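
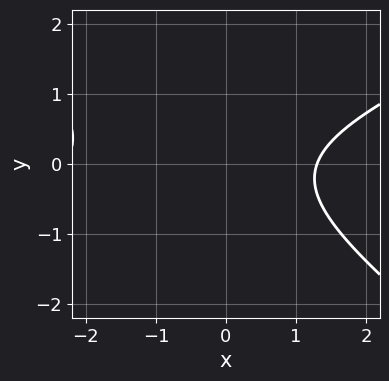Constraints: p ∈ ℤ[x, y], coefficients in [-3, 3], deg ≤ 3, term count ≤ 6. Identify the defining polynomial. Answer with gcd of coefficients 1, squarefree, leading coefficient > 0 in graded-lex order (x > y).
x^2 - x*y - 3*y^2 + x - 3

First, degree: a generic line meets the curve in up to 2 points, so deg p = 2.
Then, checking where it meets the axes: the curve avoids every integer y-axis point in the box.
Finally, together with the visible shape, these determine p as stated.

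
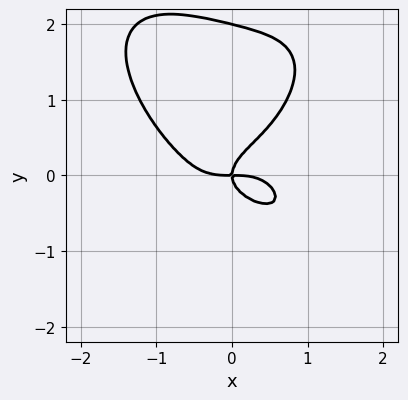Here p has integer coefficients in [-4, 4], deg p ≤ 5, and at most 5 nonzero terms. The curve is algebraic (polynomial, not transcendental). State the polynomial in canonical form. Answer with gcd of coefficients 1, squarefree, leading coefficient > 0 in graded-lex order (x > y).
x^4 + y^4 - 2*y^3 + x*y

The degree is 4 — a generic line meets the curve in up to 4 points.
Reading off the gridlines: it meets the x-axis at x = 0 (among the integer gridlines); the y-axis gridline crossings are at y ∈ {0, 2}.
Solving for integer coefficients yields p as stated.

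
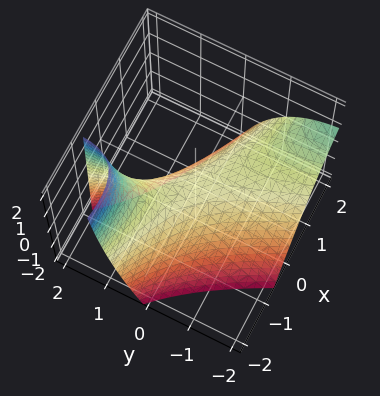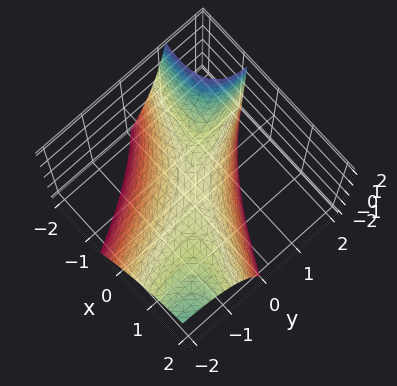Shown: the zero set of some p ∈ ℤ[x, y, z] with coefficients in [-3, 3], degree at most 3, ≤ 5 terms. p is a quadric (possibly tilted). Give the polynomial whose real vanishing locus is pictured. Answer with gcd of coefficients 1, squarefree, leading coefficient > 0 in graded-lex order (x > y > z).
(a) The degree is 2 — a generic line meets the surface in up to 2 points.
(b) Reading off the gridlines: it meets the z-axis at z = 0 (among the integer gridlines); it meets the x-axis at x = 0 (among the integer gridlines); it crosses the y-axis at the gridline y = 0.
(c) These observations pin down the coefficients.

x^2 + 3*x*y + y^2 - y*z + 2*z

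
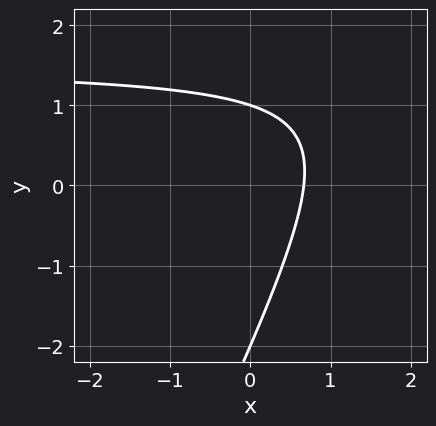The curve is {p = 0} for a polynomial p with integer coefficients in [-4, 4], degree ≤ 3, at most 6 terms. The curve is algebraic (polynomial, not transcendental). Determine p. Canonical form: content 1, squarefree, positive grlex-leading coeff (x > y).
2*x*y - y^2 - 3*x - y + 2

1. Degree: no degree-1 curve has this shape, so deg p = 2.
2. Against the integer gridlines: the y-axis gridline crossings are at y ∈ {-2, 1}.
3. Putting this together gives p.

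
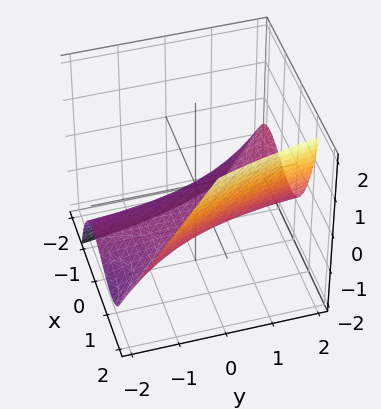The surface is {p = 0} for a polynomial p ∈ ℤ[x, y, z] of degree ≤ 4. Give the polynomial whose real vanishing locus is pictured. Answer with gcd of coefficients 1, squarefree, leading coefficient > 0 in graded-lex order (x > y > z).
First, degree: the shape is more complex than any degree-2 surface, so deg p = 3.
Next, from the visible intercepts: it misses every integer gridline on the y-axis.
Finally, putting this together gives p.

x^3 + x^2*y - 3*z - 2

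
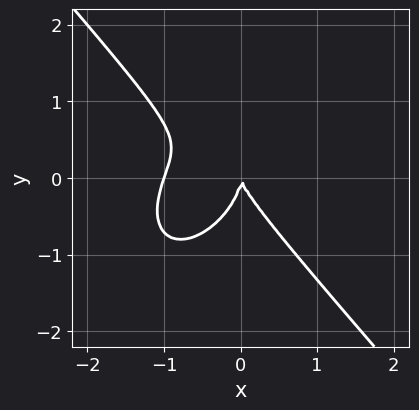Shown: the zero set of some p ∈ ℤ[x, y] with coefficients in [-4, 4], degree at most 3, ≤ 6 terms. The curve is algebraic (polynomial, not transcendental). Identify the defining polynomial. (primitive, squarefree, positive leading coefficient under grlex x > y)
3*x^3 + 2*y^3 + 3*x^2 + x*y

(a) deg p = 3.
(b) From the visible intercepts: the x-axis gridline crossings are at x ∈ {-1, 0}; it crosses the y-axis at the gridline y = 0.
(c) Matching integer coefficients to the picture gives p.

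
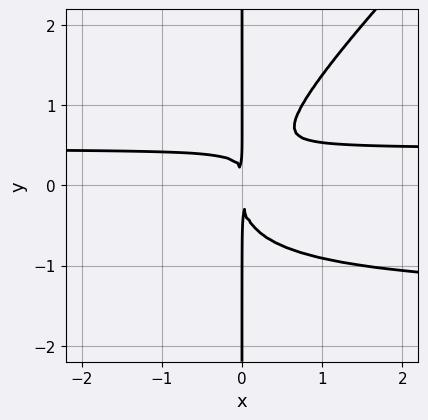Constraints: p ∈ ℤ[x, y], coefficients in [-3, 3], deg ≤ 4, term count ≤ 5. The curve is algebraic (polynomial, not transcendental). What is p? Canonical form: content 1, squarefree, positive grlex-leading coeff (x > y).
3*x^2*y^2 - 3*x*y^3 + 3*x^2*y - 2*x^2

First, deg p = 4.
Next, from the axis intercepts and sections: the visible y-axis segment lies entirely on the curve.
Finally, together with the visible shape, these determine p as stated.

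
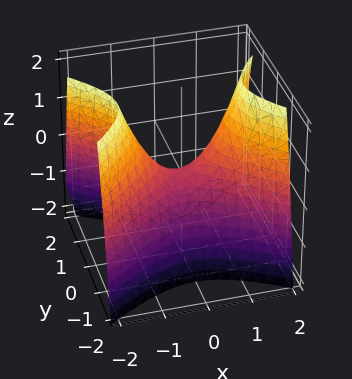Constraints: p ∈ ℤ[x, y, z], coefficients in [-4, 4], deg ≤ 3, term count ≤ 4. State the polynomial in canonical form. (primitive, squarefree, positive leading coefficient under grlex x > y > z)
2*x^2 - 3*y^2 - 2*z

First, the degree is 2 — a hyperbolic paraboloid; a quadric.
Then, symmetries: it's symmetric under y → −y, forcing even powers of y; mirror symmetry x ↦ −x ⇒ only even powers of x.
Then, against the integer gridlines: it crosses the z-axis at the gridline z = 0; it meets the y-axis at y = 0 (among the integer gridlines); it meets the x-axis at x = 0 (among the integer gridlines).
Finally, matching integer coefficients to the picture gives p.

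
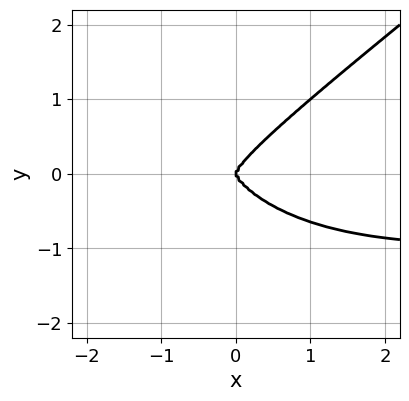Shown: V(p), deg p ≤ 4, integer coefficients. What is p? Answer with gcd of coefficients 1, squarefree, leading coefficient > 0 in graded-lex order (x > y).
x^3*y - 2*y^4 + x^3

First, degree: the shape is more complex than any degree-3 curve, so deg p = 4.
Next, reading off the gridlines: one x-axis crossing is at x = 0; one y-axis crossing is at y = 0.
Finally, fitting integer coefficients to these (and the overall shape) gives p.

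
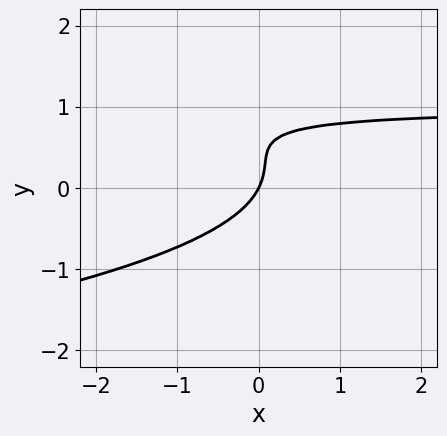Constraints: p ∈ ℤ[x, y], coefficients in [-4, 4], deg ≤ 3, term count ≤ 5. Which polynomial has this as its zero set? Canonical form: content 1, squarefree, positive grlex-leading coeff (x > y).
3*y^3 + 2*x*y - 3*y^2 - 2*x + y

First, degree: the shape is more complex than any degree-2 curve, so deg p = 3.
Then, observable constraints: one y-axis crossing is at y = 0; it crosses the x-axis at the gridline x = 0.
Finally, fitting integer coefficients to these (and the overall shape) gives p.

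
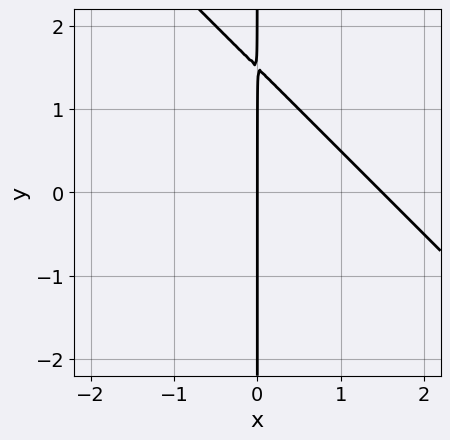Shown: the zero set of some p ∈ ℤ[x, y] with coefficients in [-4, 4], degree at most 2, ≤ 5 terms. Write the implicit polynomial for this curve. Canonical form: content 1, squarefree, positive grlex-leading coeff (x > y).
2*x^2 + 2*x*y - 3*x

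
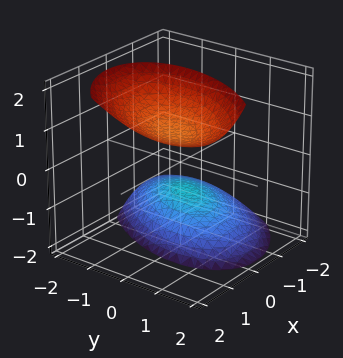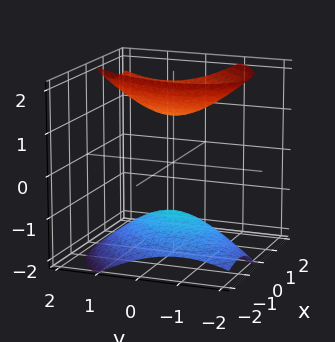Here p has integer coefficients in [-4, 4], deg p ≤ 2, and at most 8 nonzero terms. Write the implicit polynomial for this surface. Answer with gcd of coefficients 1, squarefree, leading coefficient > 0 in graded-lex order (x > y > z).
1. I count 2 distinct pieces. Treating them together as one polynomial.
2. The degree is 2 — no degree-1 surface has this shape.
3. Observable constraints: it misses every integer gridline on the y-axis; the surface avoids every integer x-axis point in the box.
4. The integer polynomial consistent with all of this is the stated p.

3*x^2 - 2*x*y - 3*x*z + 2*y^2 - 2*z^2 + 3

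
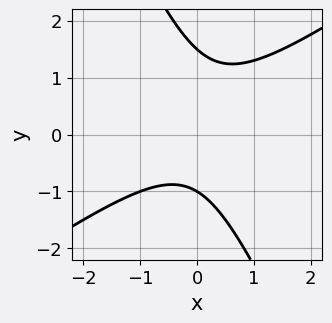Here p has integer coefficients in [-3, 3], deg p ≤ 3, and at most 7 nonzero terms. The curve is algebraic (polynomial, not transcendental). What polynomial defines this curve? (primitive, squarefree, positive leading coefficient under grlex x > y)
3*x^2 - 3*x*y - 2*y^2 + y + 3

(a) deg p = 2.
(b) Observable constraints: it meets the y-axis at y = -1 (among the integer gridlines); no x-intercept at any integer in the box.
(c) Assembling these constraints gives the stated polynomial.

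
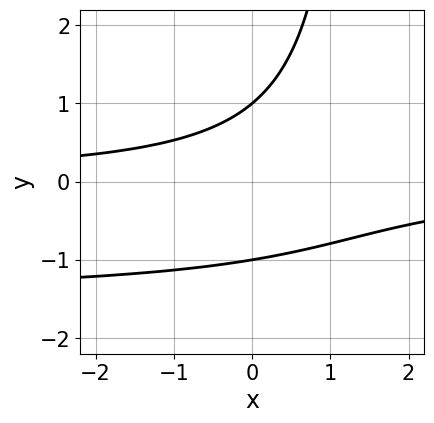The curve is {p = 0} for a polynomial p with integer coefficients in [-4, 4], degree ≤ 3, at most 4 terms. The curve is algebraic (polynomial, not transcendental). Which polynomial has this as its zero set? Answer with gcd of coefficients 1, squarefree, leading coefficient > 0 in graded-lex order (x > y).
2*x*y^2 + 3*x*y - 3*y^2 + 3

First, the degree is 3 — no degree-2 curve has this shape.
Then, checking where it meets the axes: the y-axis gridline crossings are at y ∈ {-1, 1}; no x-intercept at any integer in the box.
Finally, the integer polynomial consistent with all of this is the stated p.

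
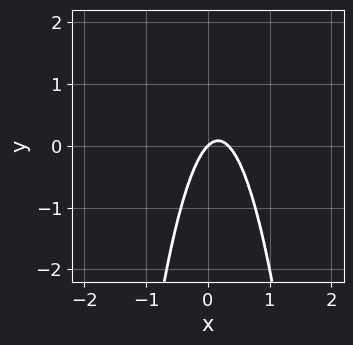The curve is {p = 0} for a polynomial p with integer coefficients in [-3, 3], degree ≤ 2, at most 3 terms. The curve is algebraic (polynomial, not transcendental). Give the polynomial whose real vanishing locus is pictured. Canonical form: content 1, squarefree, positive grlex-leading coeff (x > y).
3*x^2 - x + y

First, the degree is 2 — no degree-1 curve has this shape.
Then, reading off the gridlines: it crosses the y-axis at the gridline y = 0; it meets the x-axis at x = 0 (among the integer gridlines).
Finally, the integer polynomial consistent with all of this is the stated p.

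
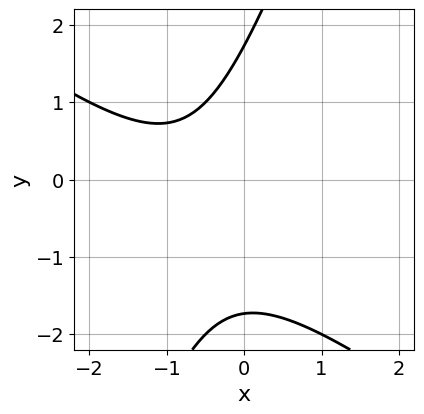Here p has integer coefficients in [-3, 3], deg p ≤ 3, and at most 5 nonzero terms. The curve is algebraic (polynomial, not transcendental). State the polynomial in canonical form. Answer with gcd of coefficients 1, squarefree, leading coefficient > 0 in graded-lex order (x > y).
2*x^2 + 2*x*y - y^2 + 3*x + 3

1. Degree: the shape is more complex than any degree-1 curve, so deg p = 2.
2. From the axis intercepts and sections: it misses every integer gridline on the x-axis.
3. Together with the visible shape, these determine p as stated.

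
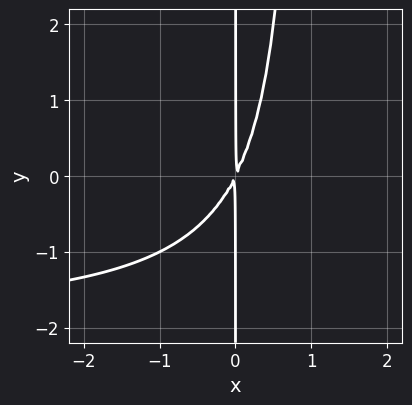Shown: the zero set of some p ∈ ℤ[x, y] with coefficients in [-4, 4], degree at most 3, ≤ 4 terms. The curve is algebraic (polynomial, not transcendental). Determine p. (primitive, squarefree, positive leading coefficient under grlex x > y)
x^2*y + 2*x^2 - x*y

First, deg p = 3. The shape is more complex than any degree-2 curve.
Next, from the visible intercepts: every point of the y-axis in the box is on the curve.
Finally, solving for integer coefficients yields p as stated.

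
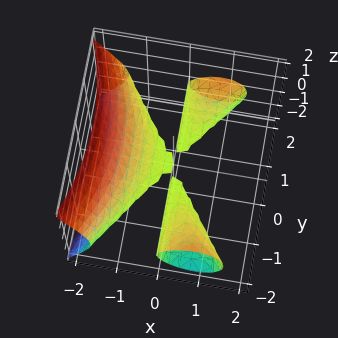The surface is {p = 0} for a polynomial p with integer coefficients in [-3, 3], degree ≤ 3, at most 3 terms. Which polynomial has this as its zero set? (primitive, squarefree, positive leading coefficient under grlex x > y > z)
2*x^3 - x*y^2 + 3*z^2

First, there are 3 components.
Then, degree: the shape is more complex than any degree-2 surface, so deg p = 3.
Then, from the visible intercepts: one z-axis crossing is at z = 0; one x-axis crossing is at x = 0; every point of the y-axis in the box is on the surface.
Finally, the integer polynomial consistent with all of this is the stated p.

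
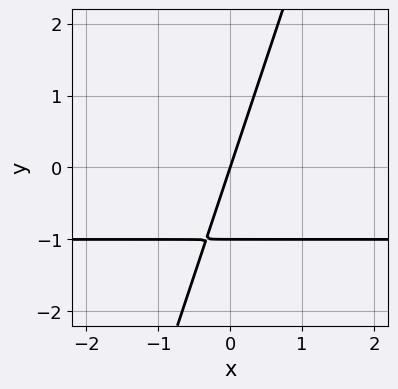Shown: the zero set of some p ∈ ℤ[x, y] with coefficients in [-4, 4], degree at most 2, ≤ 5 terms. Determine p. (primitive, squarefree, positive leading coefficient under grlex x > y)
3*x*y - y^2 + 3*x - y

Degree: the shape is more complex than any degree-1 curve, so deg p = 2.
Reading off the gridlines: it meets the x-axis at x = 0 (among the integer gridlines); among the integer gridlines, it crosses the y-axis at y ∈ {-1, 0}.
Putting this together gives p.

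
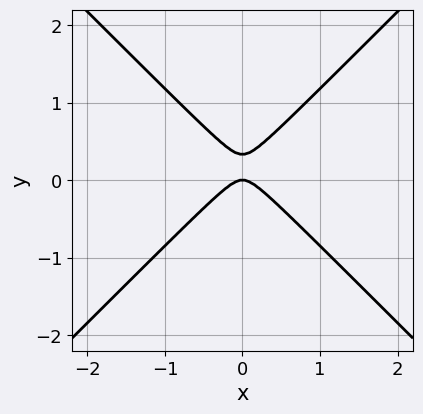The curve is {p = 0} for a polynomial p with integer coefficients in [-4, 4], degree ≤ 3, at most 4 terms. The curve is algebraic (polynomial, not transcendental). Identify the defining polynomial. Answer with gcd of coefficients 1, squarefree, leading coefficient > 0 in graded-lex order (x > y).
(a) deg p = 2.
(b) Symmetries: it's symmetric under x → −x, forcing even powers of x.
(c) Observable constraints: it meets the x-axis at x = 0 (among the integer gridlines); one y-axis crossing is at y = 0.
(d) Together with the visible shape, these determine p as stated.

3*x^2 - 3*y^2 + y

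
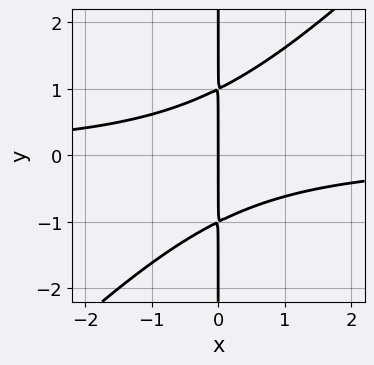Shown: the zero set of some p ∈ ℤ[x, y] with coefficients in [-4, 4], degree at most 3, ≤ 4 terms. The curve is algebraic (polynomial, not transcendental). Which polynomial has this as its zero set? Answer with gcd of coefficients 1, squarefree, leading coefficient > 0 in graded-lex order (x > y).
x^2*y - x*y^2 + x

First, the degree is 3 — no degree-2 curve has this shape.
Next, checking where it meets the axes: the visible y-axis segment lies entirely on the curve; it crosses the x-axis at the gridline x = 0.
Finally, matching integer coefficients to the picture gives p.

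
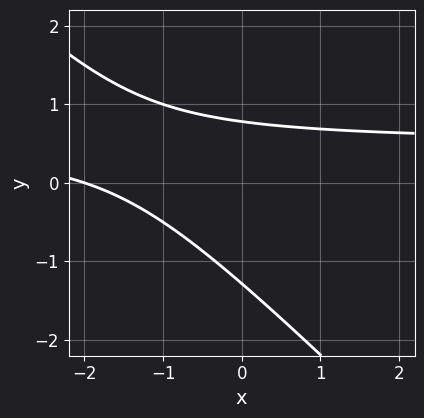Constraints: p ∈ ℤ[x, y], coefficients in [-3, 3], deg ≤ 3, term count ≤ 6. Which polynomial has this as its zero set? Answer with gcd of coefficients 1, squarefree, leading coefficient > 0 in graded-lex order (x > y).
First, the degree is 2 — the shape is more complex than any degree-1 curve.
Then, checking where it meets the axes: it meets the x-axis at x = -2 (among the integer gridlines).
Finally, solving for integer coefficients yields p as stated.

2*x*y + 2*y^2 - x + y - 2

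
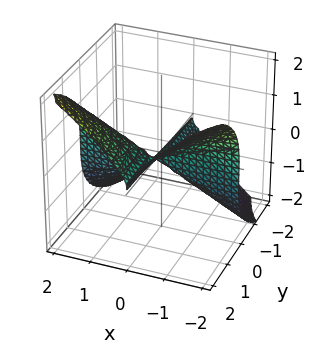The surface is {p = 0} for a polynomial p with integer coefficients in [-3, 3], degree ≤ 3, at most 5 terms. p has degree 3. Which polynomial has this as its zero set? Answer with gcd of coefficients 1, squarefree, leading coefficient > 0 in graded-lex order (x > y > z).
3*x^2*y - 2*z^3 - x^2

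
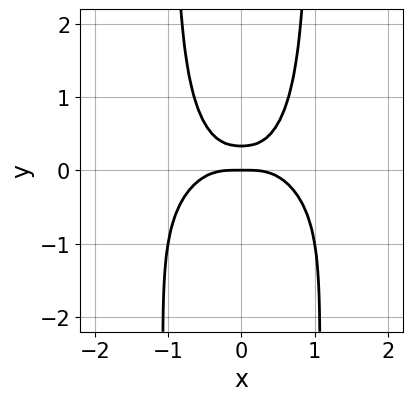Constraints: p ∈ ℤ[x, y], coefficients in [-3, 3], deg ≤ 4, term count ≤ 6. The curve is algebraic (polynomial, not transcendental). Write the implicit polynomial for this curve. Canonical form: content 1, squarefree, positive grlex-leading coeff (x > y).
1. deg p = 4. The shape is more complex than any degree-3 curve.
2. Symmetries: it's symmetric under x → −x, forcing even powers of x.
3. Reading off the gridlines: it crosses the x-axis at the gridline x = 0; it crosses the y-axis at the gridline y = 0.
4. These observations pin down the coefficients.

2*x^4 + 3*x^2*y^2 + x^2*y - 3*y^2 + y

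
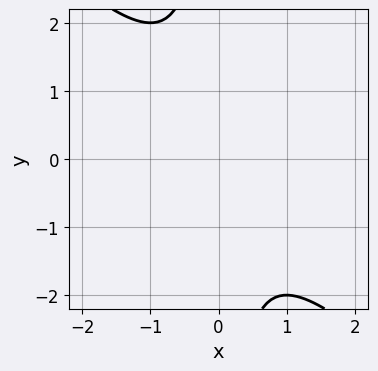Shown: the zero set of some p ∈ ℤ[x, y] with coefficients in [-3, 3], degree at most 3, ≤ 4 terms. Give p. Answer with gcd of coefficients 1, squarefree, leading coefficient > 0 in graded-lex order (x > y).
The degree is 2 — the shape is more complex than any degree-1 curve.
Reading off the gridlines: the curve avoids every integer y-axis point in the box; the curve avoids every integer x-axis point in the box.
Matching integer coefficients to the picture gives p.

x^2 + x*y + 1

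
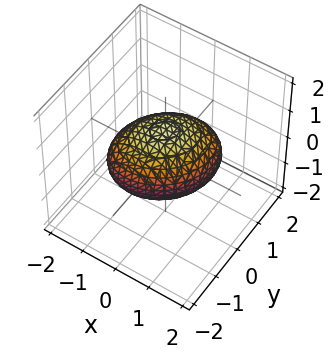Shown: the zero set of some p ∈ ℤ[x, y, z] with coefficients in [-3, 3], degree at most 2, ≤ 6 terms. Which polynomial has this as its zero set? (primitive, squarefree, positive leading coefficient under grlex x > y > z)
2*x^2 - x*y + 2*y^2 + 3*z^2 - 3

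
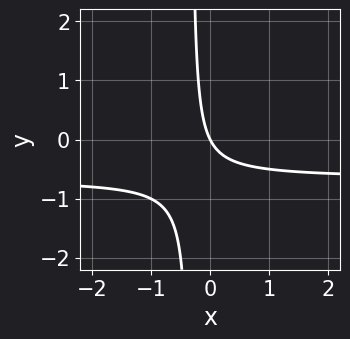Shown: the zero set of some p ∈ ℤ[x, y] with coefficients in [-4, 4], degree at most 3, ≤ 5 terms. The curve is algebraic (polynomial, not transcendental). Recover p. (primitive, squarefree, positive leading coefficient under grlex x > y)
Degree: the shape is more complex than any degree-1 curve, so deg p = 2.
Reading off the gridlines: one x-axis crossing is at x = 0; one y-axis crossing is at y = 0.
Putting this together gives p.

3*x*y + 2*x + y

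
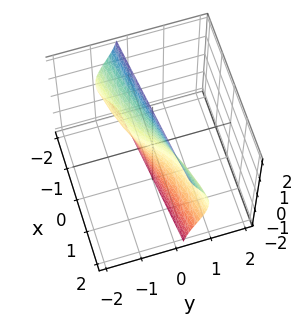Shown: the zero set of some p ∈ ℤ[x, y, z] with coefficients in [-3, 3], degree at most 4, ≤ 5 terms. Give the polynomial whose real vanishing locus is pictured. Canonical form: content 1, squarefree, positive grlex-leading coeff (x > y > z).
First, deg p = 3. A generic line meets the surface in up to 3 points.
Next, from the axis intercepts and sections: one x-axis crossing is at x = 0; the visible z-axis segment lies entirely on the surface; it meets the y-axis at y = 0 (among the integer gridlines).
Finally, matching integer coefficients to the picture gives p.

3*y^3 + 3*y*z^2 - 2*x + 2*y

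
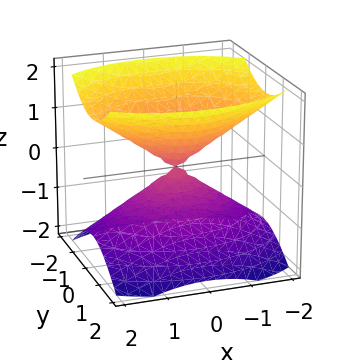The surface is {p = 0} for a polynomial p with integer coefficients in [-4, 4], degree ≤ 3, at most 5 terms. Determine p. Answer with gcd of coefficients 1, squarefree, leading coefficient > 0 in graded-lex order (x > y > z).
x^2 + 2*y^2 - 2*z^2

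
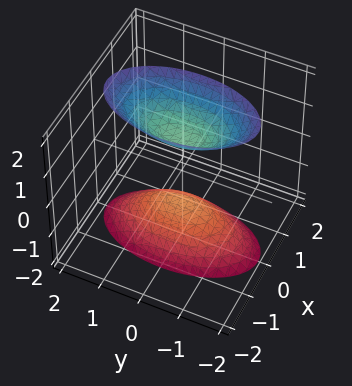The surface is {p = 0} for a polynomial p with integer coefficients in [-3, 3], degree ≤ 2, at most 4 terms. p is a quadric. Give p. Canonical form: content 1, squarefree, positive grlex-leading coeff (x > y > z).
3*x^2 + y^2 - z^2 + 1

1. The picture has 2 separate pieces.
2. The degree is 2 — two sheets facing apart; a quadric.
3. Symmetries: the x ↦ −x reflection is a symmetry, so x appears only in even powers; it's symmetric under y → −y, forcing even powers of y; it's symmetric under z → −z, forcing even powers of z.
4. Reading off the gridlines: no y-intercept at any integer in the box; it misses every integer gridline on the x-axis.
5. Solving for integer coefficients yields p as stated.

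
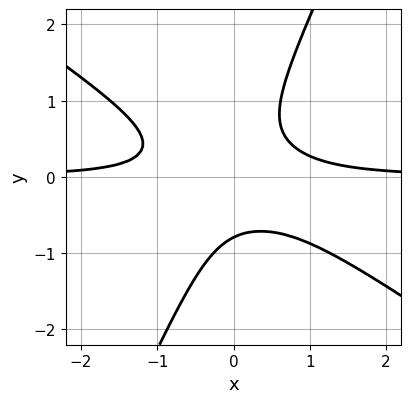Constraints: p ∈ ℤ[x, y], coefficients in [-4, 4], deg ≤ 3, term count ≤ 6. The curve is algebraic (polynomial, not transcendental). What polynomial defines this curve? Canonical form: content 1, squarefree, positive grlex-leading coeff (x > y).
3*x^2*y + 3*x*y^2 - 2*y^3 - 1

deg p = 3.
Reading off the gridlines: it misses every integer gridline on the x-axis.
Fitting integer coefficients to these (and the overall shape) gives p.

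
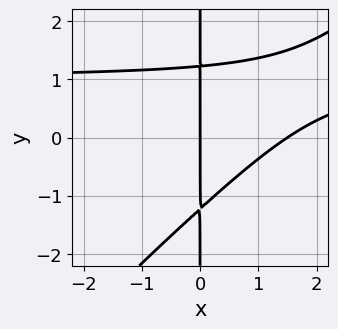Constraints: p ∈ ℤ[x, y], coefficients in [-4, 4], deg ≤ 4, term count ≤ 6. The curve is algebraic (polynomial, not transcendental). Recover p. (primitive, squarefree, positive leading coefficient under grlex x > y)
2*x^2*y - 2*x*y^2 - 2*x^2 + 3*x

Degree: no degree-2 curve has this shape, so deg p = 3.
Reading off the gridlines: it meets the x-axis at x = 0 (among the integer gridlines); the visible y-axis segment lies entirely on the curve.
Putting this together gives p.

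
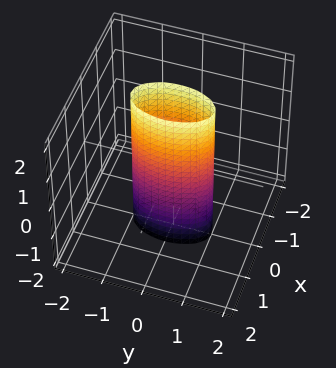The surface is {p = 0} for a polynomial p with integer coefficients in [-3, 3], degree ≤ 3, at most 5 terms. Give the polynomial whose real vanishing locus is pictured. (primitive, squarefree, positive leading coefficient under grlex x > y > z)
3*x^2 + y^2 - 1

First, deg p = 2. Constant cross-section along one axis; a quadric.
Next, symmetries: the y ↦ −y reflection is a symmetry, so y appears only in even powers; the x ↦ −x reflection is a symmetry, so x appears only in even powers; it's symmetric under z → −z, forcing even powers of z.
Next, from the visible intercepts: the surface avoids every integer z-axis point in the box; among the integer gridlines, it crosses the y-axis at y ∈ {-1, 1}.
Finally, the integer polynomial consistent with all of this is the stated p.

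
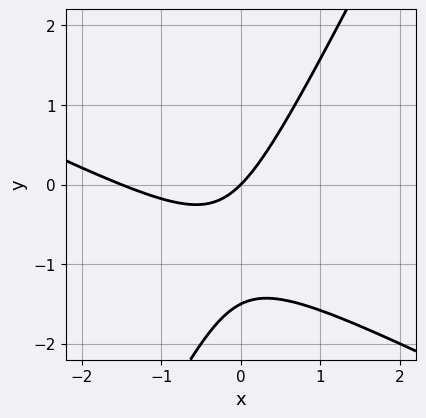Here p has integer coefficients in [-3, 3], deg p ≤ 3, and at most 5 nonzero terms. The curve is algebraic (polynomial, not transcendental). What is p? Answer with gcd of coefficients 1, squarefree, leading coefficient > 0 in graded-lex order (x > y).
1. Degree: a generic line meets the curve in up to 2 points, so deg p = 2.
2. Reading off the gridlines: one y-axis crossing is at y = 0; it crosses the x-axis at the gridline x = 0.
3. Matching integer coefficients to the picture gives p.

2*x^2 + 3*x*y - 2*y^2 + 3*x - 3*y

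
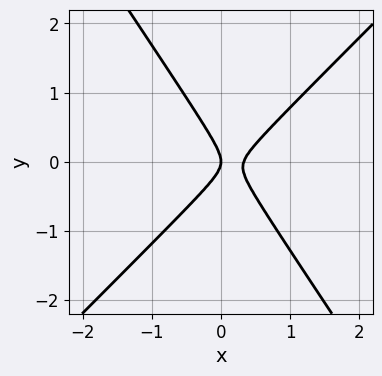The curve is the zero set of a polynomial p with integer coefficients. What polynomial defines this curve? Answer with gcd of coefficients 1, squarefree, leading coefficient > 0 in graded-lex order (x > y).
3*x^2 - x*y - 2*y^2 - x

Degree: the shape is more complex than any degree-1 curve, so deg p = 2.
Reading off the gridlines: it crosses the y-axis at the gridline y = 0; it crosses the x-axis at the gridline x = 0.
Together with the visible shape, these determine p as stated.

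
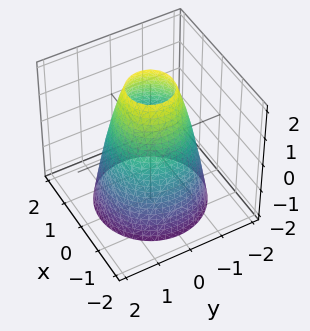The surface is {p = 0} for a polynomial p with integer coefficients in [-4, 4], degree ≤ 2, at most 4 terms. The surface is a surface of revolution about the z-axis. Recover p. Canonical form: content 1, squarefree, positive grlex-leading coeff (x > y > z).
(a) The degree is 2 — the shape is more complex than any degree-1 surface.
(b) Symmetries: rotational symmetry about the z-axis ⇒ p depends on x, y only through x² + y².
(c) Against the integer gridlines: a circular section at z = 1 has radius exactly 1; the surface avoids every integer z-axis point in the box.
(d) Assembling these constraints gives the stated polynomial.

2*x^2 + 2*y^2 + z - 3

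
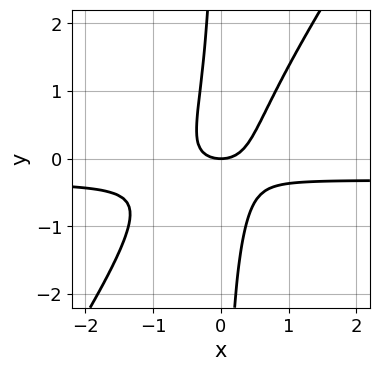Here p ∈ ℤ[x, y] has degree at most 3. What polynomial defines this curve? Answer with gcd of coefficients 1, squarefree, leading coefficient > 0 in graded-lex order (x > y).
1. deg p = 3. A generic line meets the curve in up to 3 points.
2. From the axis intercepts and sections: one y-axis crossing is at y = 0; one x-axis crossing is at x = 0.
3. The integer polynomial consistent with all of this is the stated p.

3*x^2*y - 2*x*y^2 + x^2 - y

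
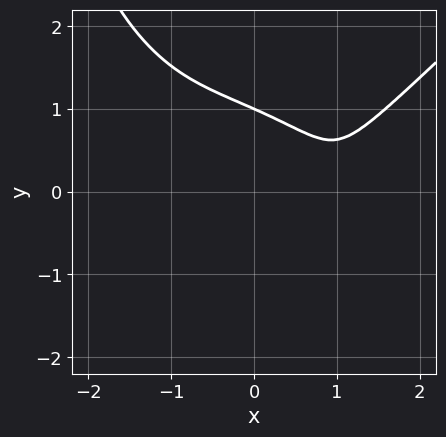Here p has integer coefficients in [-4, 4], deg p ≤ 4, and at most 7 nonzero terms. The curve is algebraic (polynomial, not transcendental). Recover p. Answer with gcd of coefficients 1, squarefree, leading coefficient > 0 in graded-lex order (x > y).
x^4 - x*y^3 - 3*y^3 - 3*x + 3

deg p = 4. No degree-3 curve has this shape.
From the axis intercepts and sections: no x-intercept at any integer in the box; one y-axis crossing is at y = 1.
Matching integer coefficients to the picture gives p.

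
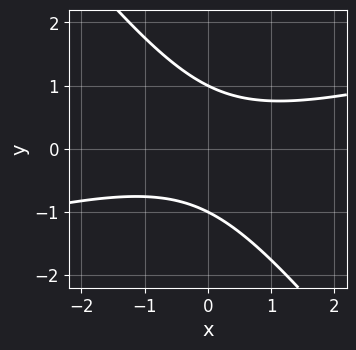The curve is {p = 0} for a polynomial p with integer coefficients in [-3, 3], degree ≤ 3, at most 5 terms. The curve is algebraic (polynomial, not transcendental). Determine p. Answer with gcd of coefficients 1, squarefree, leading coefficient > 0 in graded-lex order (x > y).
(a) The degree is 2 — no degree-1 curve has this shape.
(b) Observable constraints: the curve avoids every integer x-axis point in the box; the y-axis gridline crossings are at y ∈ {-1, 1}.
(c) Assembling these constraints gives the stated polynomial.

x^2 - 3*x*y - 3*y^2 + 3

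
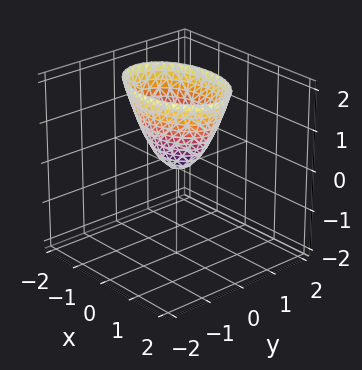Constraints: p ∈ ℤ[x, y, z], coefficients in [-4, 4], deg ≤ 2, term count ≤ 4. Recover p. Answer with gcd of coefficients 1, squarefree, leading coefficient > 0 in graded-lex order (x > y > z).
(a) Degree: a single bowl opening along one axis; a quadric, so deg p = 2.
(b) Symmetries: the y ↦ −y reflection is a symmetry, so y appears only in even powers; it's symmetric under x → −x, forcing even powers of x.
(c) Against the integer gridlines: it crosses the z-axis at the gridline z = 0; it meets the y-axis at y = 0 (among the integer gridlines); one x-axis crossing is at x = 0.
(d) Fitting integer coefficients to these (and the overall shape) gives p.

x^2 + 2*y^2 - z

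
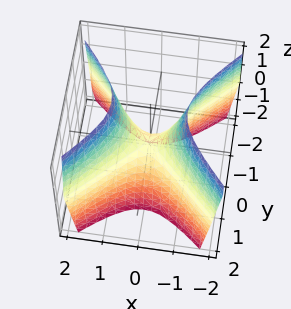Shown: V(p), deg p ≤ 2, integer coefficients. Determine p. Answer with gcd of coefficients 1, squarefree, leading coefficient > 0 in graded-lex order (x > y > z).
First, deg p = 2. A hyperbolic paraboloid; a quadric.
Next, symmetries: mirror symmetry y ↦ −y ⇒ only even powers of y; the x ↦ −x reflection is a symmetry, so x appears only in even powers.
Next, from the axis intercepts and sections: it crosses the x-axis at the gridline x = 0; one z-axis crossing is at z = 0; one y-axis crossing is at y = 0.
Finally, putting this together gives p.

2*x^2 - 2*y^2 - z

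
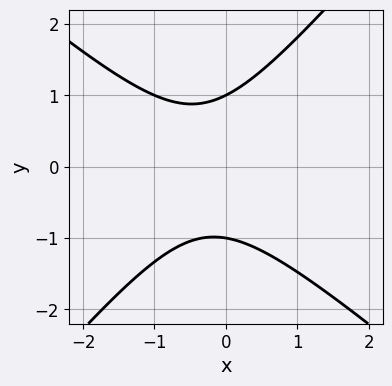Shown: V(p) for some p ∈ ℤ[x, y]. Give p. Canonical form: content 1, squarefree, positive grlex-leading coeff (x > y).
3*x^2 + x*y - 3*y^2 + 2*x + 3

(a) deg p = 2.
(b) Checking where it meets the axes: the y-axis gridline crossings are at y ∈ {-1, 1}; the curve avoids every integer x-axis point in the box.
(c) Together with the visible shape, these determine p as stated.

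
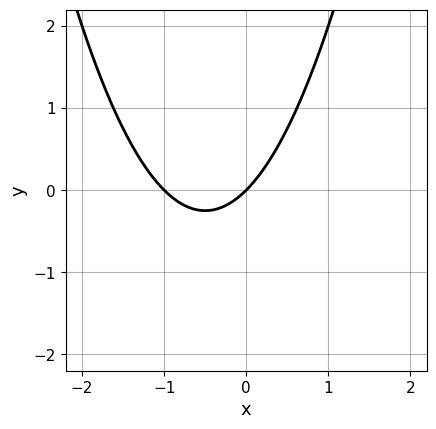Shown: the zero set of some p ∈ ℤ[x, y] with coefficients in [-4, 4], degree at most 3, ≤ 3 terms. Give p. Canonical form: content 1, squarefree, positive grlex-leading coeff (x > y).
First, the degree is 2 — the shape is more complex than any degree-1 curve.
Next, observable constraints: one y-axis crossing is at y = 0; the x-axis gridline crossings are at x ∈ {-1, 0}.
Finally, solving for integer coefficients yields p as stated.

x^2 + x - y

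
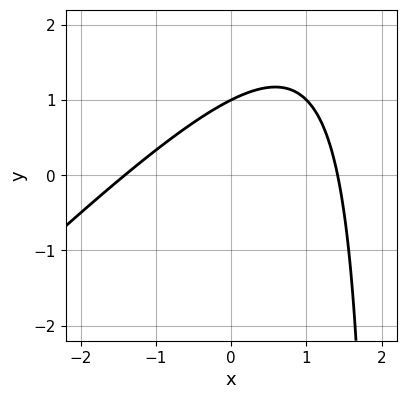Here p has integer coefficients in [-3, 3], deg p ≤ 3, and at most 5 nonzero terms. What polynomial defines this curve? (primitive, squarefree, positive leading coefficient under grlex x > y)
x^2 - x*y + 2*y - 2

First, the degree is 2 — the shape is more complex than any degree-1 curve.
Next, from the axis intercepts and sections: it meets the y-axis at y = 1 (among the integer gridlines).
Finally, together with the visible shape, these determine p as stated.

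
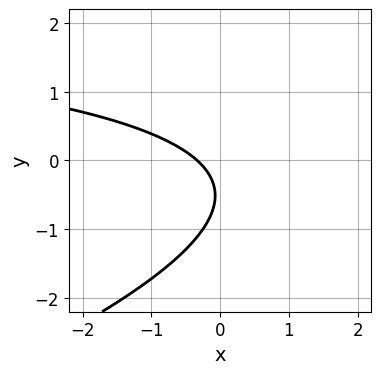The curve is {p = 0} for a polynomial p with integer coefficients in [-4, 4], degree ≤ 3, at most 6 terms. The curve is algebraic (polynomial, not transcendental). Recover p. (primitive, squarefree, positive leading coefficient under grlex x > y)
First, deg p = 2. A generic line meets the curve in up to 2 points.
Next, from the axis intercepts and sections: it misses every integer gridline on the y-axis.
Finally, assembling these constraints gives the stated polynomial.

x*y - 3*y^2 - 3*x - 3*y - 1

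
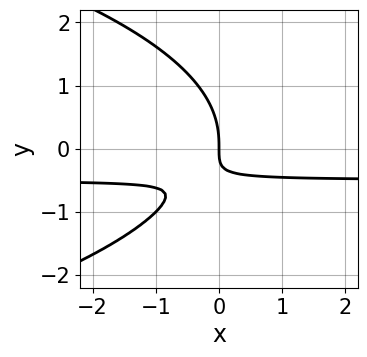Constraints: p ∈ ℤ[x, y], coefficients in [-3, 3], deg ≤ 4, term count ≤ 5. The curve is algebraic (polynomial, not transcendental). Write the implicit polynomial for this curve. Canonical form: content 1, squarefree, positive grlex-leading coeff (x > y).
Degree: a generic line meets the curve in up to 3 points, so deg p = 3.
Checking where it meets the axes: one y-axis crossing is at y = 0; it crosses the x-axis at the gridline x = 0.
Assembling these constraints gives the stated polynomial.

y^3 + 2*x*y + x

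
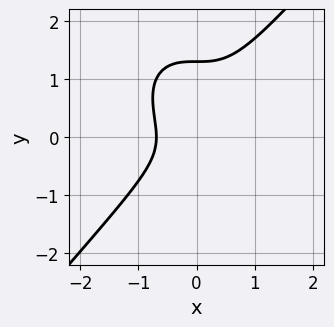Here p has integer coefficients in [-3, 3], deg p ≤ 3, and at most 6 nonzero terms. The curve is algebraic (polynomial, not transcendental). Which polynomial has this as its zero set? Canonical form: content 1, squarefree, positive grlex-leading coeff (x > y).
(a) The degree is 3 — no degree-2 curve has this shape.
(b) The integer polynomial consistent with all of this is the stated p.

3*x^3 - 2*y^3 + 2*y^2 + 1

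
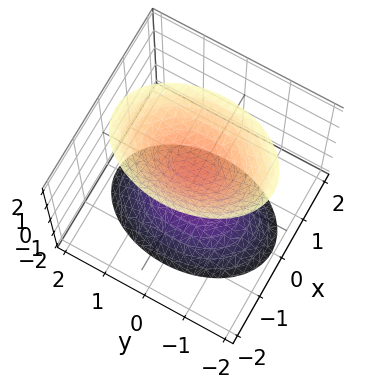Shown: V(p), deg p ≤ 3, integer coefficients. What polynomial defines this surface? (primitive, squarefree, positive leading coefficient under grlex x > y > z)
First, there are 2 components.
Next, the degree is 2 — two separate bowl-shaped sheets opening away from each other; a quadric.
Next, symmetries: mirror symmetry x ↦ −x ⇒ only even powers of x; mirror symmetry z ↦ −z ⇒ only even powers of z; it's symmetric under y → −y, forcing even powers of y.
Next, observable constraints: the surface avoids every integer y-axis point in the box; among the integer gridlines, it crosses the z-axis at z ∈ {-1, 1}.
Finally, putting this together gives p.

2*x^2 + y^2 - z^2 + 1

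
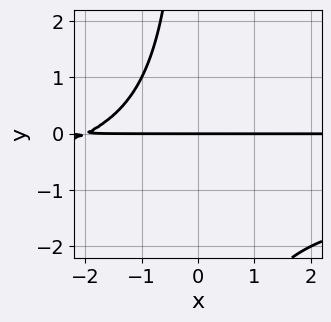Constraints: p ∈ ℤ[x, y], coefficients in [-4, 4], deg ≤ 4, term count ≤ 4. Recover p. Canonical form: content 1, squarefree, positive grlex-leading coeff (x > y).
1. deg p = 3. The shape is more complex than any degree-2 curve.
2. From the visible intercepts: every point of the x-axis in the box is on the curve; it crosses the y-axis at the gridline y = 0.
3. These observations pin down the coefficients.

x*y^2 + x*y + 2*y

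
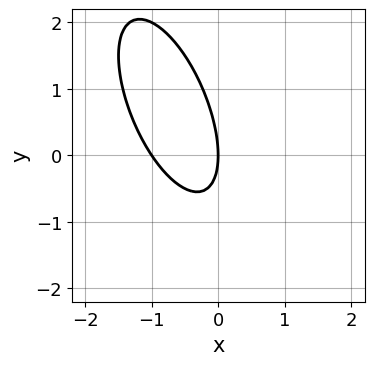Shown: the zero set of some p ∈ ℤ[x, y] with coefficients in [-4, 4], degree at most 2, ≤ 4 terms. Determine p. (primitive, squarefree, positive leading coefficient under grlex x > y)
3*x^2 + 2*x*y + y^2 + 3*x

1. deg p = 2.
2. Observable constraints: it meets the y-axis at y = 0 (among the integer gridlines); among the integer gridlines, it crosses the x-axis at x ∈ {-1, 0}.
3. Assembling these constraints gives the stated polynomial.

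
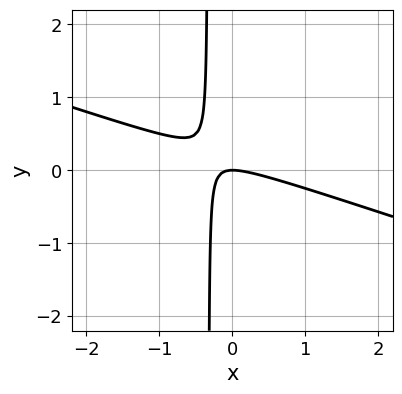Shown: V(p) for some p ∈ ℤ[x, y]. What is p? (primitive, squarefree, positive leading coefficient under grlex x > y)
x^2 + 3*x*y + y

The degree is 2 — no degree-1 curve has this shape.
Observable constraints: it crosses the y-axis at the gridline y = 0; it meets the x-axis at x = 0 (among the integer gridlines).
These observations pin down the coefficients.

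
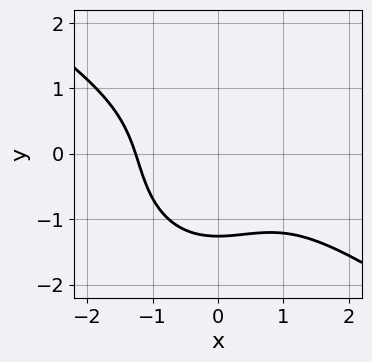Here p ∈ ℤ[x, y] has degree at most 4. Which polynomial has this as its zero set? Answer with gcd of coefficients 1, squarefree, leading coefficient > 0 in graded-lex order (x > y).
(a) Degree: no degree-2 curve has this shape, so deg p = 3.
(b) Matching integer coefficients to the picture gives p.

x^3 + x^2*y + y^3 + 2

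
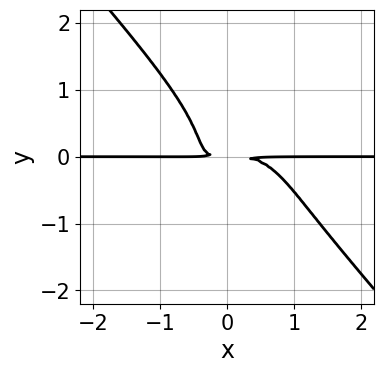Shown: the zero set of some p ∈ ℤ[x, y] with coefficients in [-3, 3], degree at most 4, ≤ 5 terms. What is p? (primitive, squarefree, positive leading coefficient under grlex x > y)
1. The degree is 4 — a generic line meets the curve in up to 4 points.
2. Reading off the gridlines: every point of the x-axis in the box is on the curve.
3. These observations pin down the coefficients.

2*x^3*y - 2*x^2*y^2 + 3*y^4 + 3*x*y^2 + 2*y^2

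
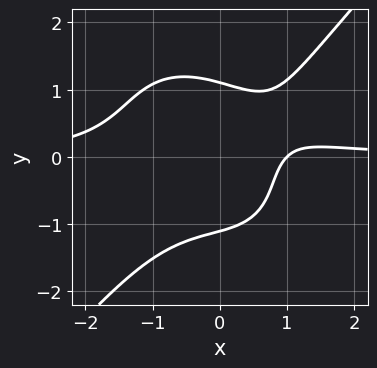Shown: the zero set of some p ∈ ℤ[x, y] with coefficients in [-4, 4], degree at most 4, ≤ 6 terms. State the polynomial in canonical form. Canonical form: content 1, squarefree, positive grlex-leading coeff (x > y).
(a) The degree is 4 — no degree-3 curve has this shape.
(b) From the visible intercepts: it meets the x-axis at x = 1 (among the integer gridlines).
(c) These observations pin down the coefficients.

3*x^3*y - 2*y^4 - 3*x + 3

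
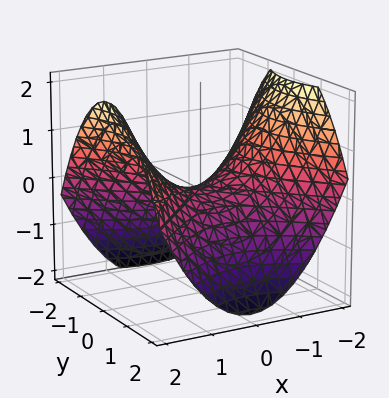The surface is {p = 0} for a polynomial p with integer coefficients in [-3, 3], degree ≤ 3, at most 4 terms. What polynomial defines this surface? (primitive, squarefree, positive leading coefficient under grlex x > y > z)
x^2 - y^2 - 2*z

1. Degree: a hyperbolic paraboloid; a quadric, so deg p = 2.
2. Symmetries: mirror symmetry x ↦ −x ⇒ only even powers of x; it's symmetric under y → −y, forcing even powers of y.
3. Checking where it meets the axes: one y-axis crossing is at y = 0; it meets the x-axis at x = 0 (among the integer gridlines).
4. Putting this together gives p.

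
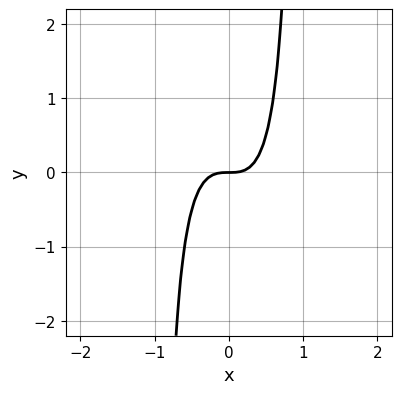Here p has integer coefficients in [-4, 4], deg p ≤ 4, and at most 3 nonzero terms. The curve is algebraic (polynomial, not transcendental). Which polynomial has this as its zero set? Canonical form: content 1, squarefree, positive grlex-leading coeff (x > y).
3*x^3 + x^2*y - y

deg p = 3. The shape is more complex than any degree-2 curve.
Checking where it meets the axes: it crosses the x-axis at the gridline x = 0; it meets the y-axis at y = 0 (among the integer gridlines).
These observations pin down the coefficients.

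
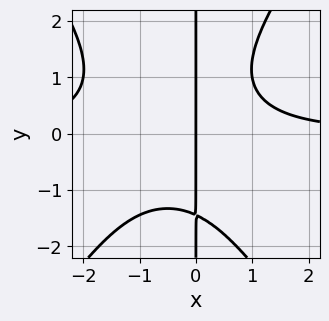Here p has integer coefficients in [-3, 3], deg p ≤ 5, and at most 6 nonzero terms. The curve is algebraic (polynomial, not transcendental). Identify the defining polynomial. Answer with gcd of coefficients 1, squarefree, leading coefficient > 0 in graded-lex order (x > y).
First, deg p = 4.
Then, observable constraints: it crosses the x-axis at the gridline x = 0; every point of the y-axis in the box is on the curve.
Finally, putting this together gives p.

2*x^3*y - x*y^3 + 2*x^2*y - 3*x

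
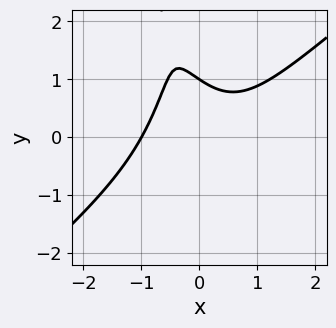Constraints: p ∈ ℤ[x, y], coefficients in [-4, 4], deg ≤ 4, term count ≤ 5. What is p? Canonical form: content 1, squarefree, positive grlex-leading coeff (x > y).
1. The degree is 3 — the shape is more complex than any degree-2 curve.
2. Observable constraints: it crosses the x-axis at the gridline x = -1; it meets the y-axis at y = 1 (among the integer gridlines).
3. Solving for integer coefficients yields p as stated.

3*x^3 - 2*x^2*y - 2*x*y^2 - 3*y + 3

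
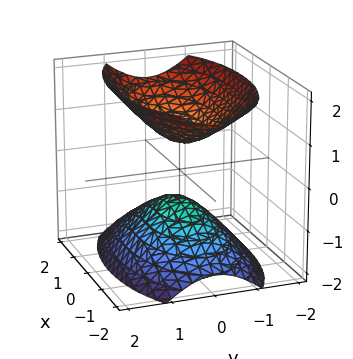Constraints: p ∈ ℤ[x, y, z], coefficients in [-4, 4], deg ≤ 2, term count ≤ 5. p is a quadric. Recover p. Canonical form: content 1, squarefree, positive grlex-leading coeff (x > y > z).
x^2 + 3*y^2 - 2*z^2 + 1

(a) There are 2 components.
(b) deg p = 2.
(c) Symmetries: it's symmetric under z → −z, forcing even powers of z; it's symmetric under y → −y, forcing even powers of y; the x ↦ −x reflection is a symmetry, so x appears only in even powers.
(d) Checking where it meets the axes: the surface avoids every integer y-axis point in the box; it misses every integer gridline on the x-axis.
(e) The integer polynomial consistent with all of this is the stated p.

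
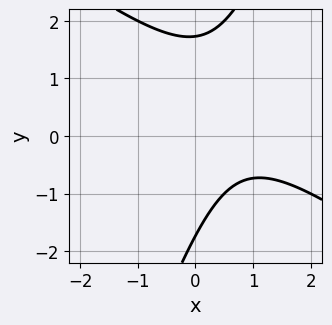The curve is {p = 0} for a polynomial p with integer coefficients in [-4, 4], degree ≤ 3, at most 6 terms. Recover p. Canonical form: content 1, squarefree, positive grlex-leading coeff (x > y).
1. The degree is 2 — no degree-1 curve has this shape.
2. From the visible intercepts: the curve avoids every integer x-axis point in the box.
3. These observations pin down the coefficients.

2*x^2 + 2*x*y - y^2 - 3*x + 3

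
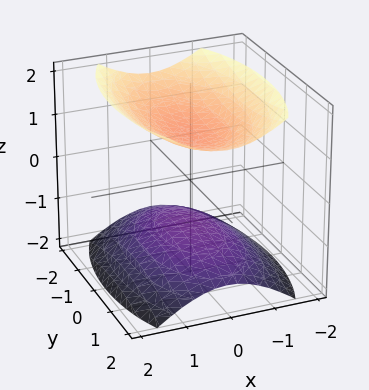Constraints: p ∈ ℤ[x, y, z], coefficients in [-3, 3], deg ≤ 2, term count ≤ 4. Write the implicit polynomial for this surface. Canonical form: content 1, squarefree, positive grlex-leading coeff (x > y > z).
3*x^2 + y^2 - 3*z^2 + 3

There are 2 components. They look like related sheets of one shape, so recover p as a whole.
The degree is 2 — two sheets facing apart; a quadric.
Symmetries: the x ↦ −x reflection is a symmetry, so x appears only in even powers; it's symmetric under y → −y, forcing even powers of y; the z ↦ −z reflection is a symmetry, so z appears only in even powers.
Observable constraints: the z-axis gridline crossings are at z ∈ {-1, 1}; no y-intercept at any integer in the box; it misses every integer gridline on the x-axis.
Putting this together gives p.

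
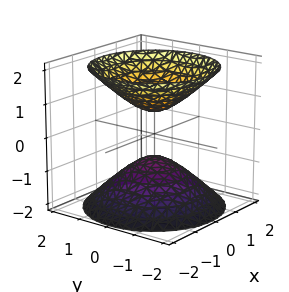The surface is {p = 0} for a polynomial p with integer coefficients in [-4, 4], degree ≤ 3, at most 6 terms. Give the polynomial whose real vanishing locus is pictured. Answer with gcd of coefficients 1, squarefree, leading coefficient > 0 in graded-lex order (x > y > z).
First, the picture has 2 separate pieces.
Next, deg p = 2.
Next, symmetries: the z ↦ −z reflection is a symmetry, so z appears only in even powers; rotational symmetry about the z-axis ⇒ p depends on x, y only through x² + y².
Then, against the integer gridlines: the surface avoids every integer x-axis point in the box; a circular section at z = -1 has radius between 0 and 1.
Finally, matching integer coefficients to the picture gives p.

2*x^2 + 2*y^2 - 2*z^2 + 1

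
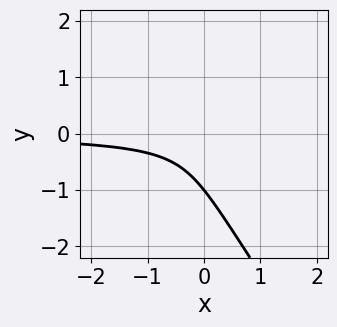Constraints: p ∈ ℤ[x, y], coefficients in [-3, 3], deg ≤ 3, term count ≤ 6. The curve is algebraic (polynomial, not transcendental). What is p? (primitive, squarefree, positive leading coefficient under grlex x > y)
(a) The degree is 3 — no degree-2 curve has this shape.
(b) From the axis intercepts and sections: the curve avoids every integer x-axis point in the box; it meets the y-axis at y = -1 (among the integer gridlines).
(c) Matching integer coefficients to the picture gives p.

3*x*y^2 + 2*y^3 - 2*x*y + y^2 + 1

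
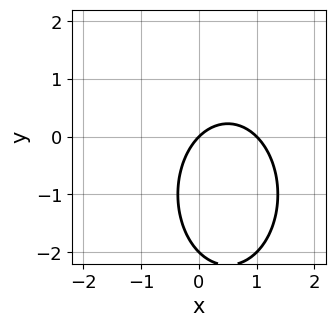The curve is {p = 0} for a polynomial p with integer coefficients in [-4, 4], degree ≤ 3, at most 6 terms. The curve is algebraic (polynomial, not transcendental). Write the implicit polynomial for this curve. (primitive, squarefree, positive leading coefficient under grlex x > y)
First, degree: no degree-1 curve has this shape, so deg p = 2.
Then, from the visible intercepts: among the integer gridlines, it crosses the y-axis at y ∈ {-2, 0}; the x-axis gridline crossings are at x ∈ {0, 1}.
Finally, solving for integer coefficients yields p as stated.

2*x^2 + y^2 - 2*x + 2*y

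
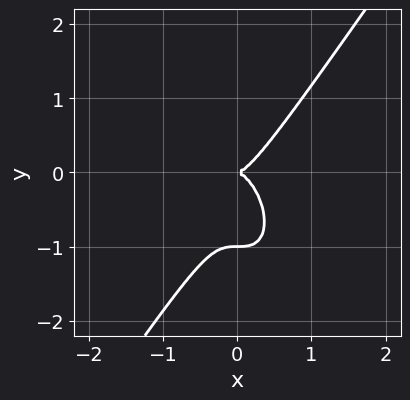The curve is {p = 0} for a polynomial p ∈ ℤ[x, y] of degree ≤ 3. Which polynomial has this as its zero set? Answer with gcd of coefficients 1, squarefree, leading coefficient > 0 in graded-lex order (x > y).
1. Degree: a generic line meets the curve in up to 3 points, so deg p = 3.
2. Reading off the gridlines: the y-axis gridline crossings are at y ∈ {-1, 0}; one x-axis crossing is at x = 0.
3. Putting this together gives p.

3*x^3 - y^3 - y^2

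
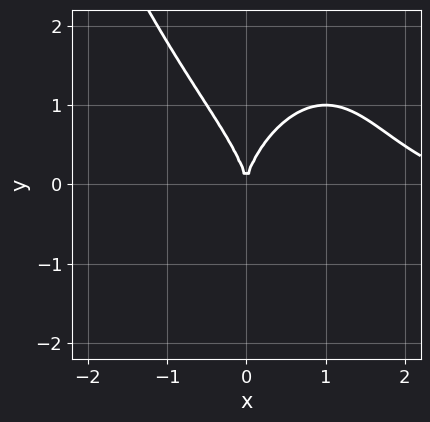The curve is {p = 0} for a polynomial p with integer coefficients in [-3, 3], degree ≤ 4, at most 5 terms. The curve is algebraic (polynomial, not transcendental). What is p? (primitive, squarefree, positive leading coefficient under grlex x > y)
x^3*y + x^3 + y^3 - 3*x^2

1. deg p = 4. A generic line meets the curve in up to 4 points.
2. From the axis intercepts and sections: it crosses the x-axis at the gridline x = 0; it crosses the y-axis at the gridline y = 0.
3. Fitting integer coefficients to these (and the overall shape) gives p.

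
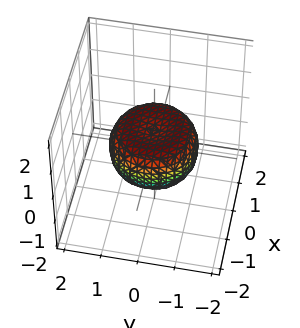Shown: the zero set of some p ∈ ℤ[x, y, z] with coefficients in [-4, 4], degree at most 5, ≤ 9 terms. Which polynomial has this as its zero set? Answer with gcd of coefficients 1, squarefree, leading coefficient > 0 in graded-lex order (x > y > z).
2*x^4 + 4*x^2*y^2 + 2*y^4 - 2*x^2 - 2*y^2 + 3*z^2 - 1

1. Degree: the shape is more complex than any degree-3 surface, so deg p = 4.
2. Symmetries: rotational symmetry about the z-axis ⇒ p depends on x, y only through x² + y².
3. Checking where it meets the axes: a circular section at z = 0 has radius between 1 and 2.
4. The integer polynomial consistent with all of this is the stated p.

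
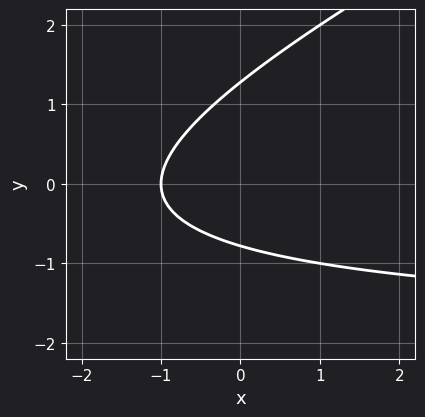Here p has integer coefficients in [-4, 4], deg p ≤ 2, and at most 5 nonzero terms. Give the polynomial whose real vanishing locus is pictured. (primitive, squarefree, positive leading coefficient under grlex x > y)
x*y - 2*y^2 + 2*x + y + 2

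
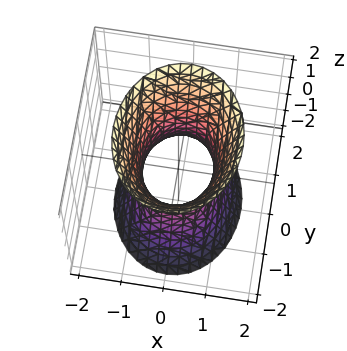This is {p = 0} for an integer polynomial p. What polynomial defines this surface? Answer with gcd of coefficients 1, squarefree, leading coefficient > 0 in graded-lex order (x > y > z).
3*x^2 + 2*y^2 - z^2 - 2

First, deg p = 2.
Next, symmetries: the y ↦ −y reflection is a symmetry, so y appears only in even powers; the z ↦ −z reflection is a symmetry, so z appears only in even powers; mirror symmetry x ↦ −x ⇒ only even powers of x.
Then, reading off the gridlines: among the integer gridlines, it crosses the y-axis at y ∈ {-1, 1}; the surface avoids every integer z-axis point in the box.
Finally, these observations pin down the coefficients.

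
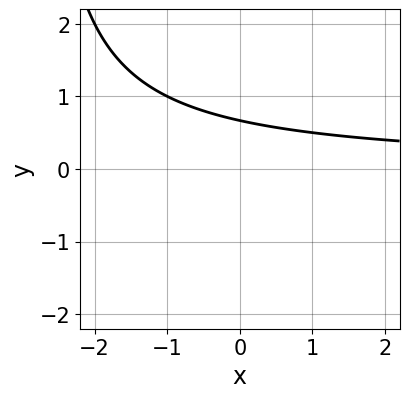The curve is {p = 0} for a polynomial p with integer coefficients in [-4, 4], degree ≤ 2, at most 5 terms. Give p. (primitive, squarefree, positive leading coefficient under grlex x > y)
x*y + 3*y - 2

(a) The degree is 2 — the shape is more complex than any degree-1 curve.
(b) From the visible intercepts: it misses every integer gridline on the x-axis.
(c) Fitting integer coefficients to these (and the overall shape) gives p.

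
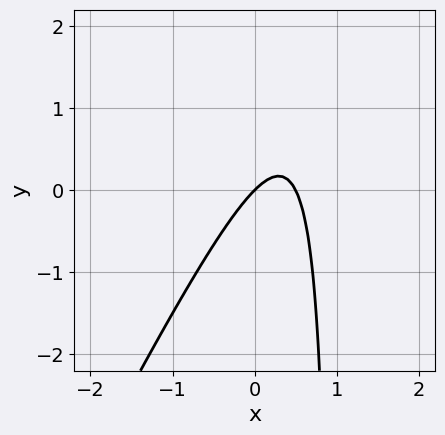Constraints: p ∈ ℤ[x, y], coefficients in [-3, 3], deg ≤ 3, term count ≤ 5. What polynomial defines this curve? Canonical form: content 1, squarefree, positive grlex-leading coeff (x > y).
(a) deg p = 2. The shape is more complex than any degree-1 curve.
(b) Checking where it meets the axes: it crosses the y-axis at the gridline y = 0; it meets the x-axis at x = 0 (among the integer gridlines).
(c) These observations pin down the coefficients.

2*x^2 - x*y - x + y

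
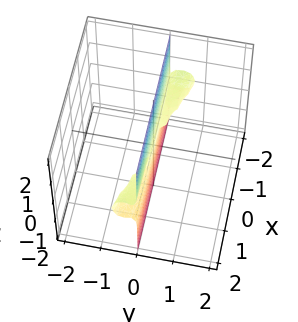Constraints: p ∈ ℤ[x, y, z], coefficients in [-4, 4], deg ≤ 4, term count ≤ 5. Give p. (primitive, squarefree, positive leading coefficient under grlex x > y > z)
x*y^2 + 3*y^3 + 2*y*z^2

1. The degree is 3 — no degree-2 surface has this shape.
2. Reading off the gridlines: it meets the y-axis at y = 0 (among the integer gridlines); the visible z-axis segment lies entirely on the surface; the visible x-axis segment lies entirely on the surface.
3. The integer polynomial consistent with all of this is the stated p.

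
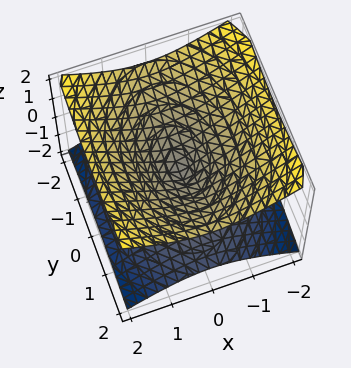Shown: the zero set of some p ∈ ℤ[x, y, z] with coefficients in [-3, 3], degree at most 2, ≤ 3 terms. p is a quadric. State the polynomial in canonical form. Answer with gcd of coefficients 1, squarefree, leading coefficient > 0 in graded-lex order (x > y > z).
2*x^2 + y^2 - 3*z^2

deg p = 2.
Symmetries: mirror symmetry x ↦ −x ⇒ only even powers of x; mirror symmetry y ↦ −y ⇒ only even powers of y; it's symmetric under z → −z, forcing even powers of z.
Checking where it meets the axes: it crosses the z-axis at the gridline z = 0; it meets the x-axis at x = 0 (among the integer gridlines); it crosses the y-axis at the gridline y = 0.
Together with the visible shape, these determine p as stated.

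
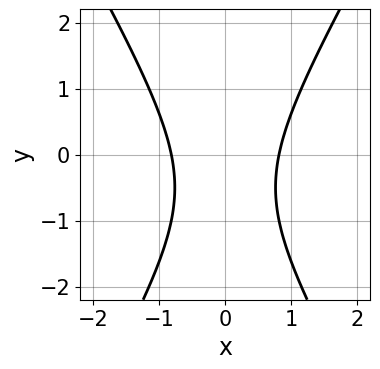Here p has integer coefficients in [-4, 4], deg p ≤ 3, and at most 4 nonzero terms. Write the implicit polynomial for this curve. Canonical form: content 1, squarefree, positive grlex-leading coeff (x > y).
3*x^2 - y^2 - y - 2

1. Degree: no degree-1 curve has this shape, so deg p = 2.
2. Symmetries: the x ↦ −x reflection is a symmetry, so x appears only in even powers.
3. From the axis intercepts and sections: no y-intercept at any integer in the box.
4. Assembling these constraints gives the stated polynomial.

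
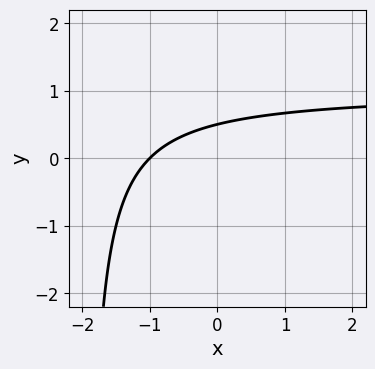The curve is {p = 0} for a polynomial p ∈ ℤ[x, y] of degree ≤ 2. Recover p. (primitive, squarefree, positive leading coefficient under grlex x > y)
x*y - x + 2*y - 1

First, degree: the shape is more complex than any degree-1 curve, so deg p = 2.
Then, against the integer gridlines: one x-axis crossing is at x = -1.
Finally, solving for integer coefficients yields p as stated.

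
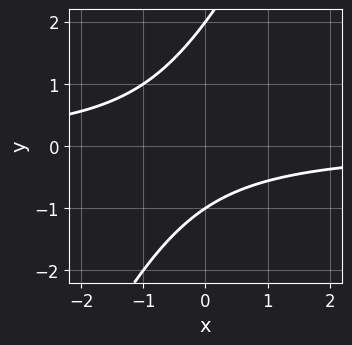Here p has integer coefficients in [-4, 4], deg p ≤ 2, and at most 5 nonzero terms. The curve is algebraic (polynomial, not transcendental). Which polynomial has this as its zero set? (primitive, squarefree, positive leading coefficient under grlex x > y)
1. deg p = 2. A generic line meets the curve in up to 2 points.
2. Against the integer gridlines: the curve avoids every integer x-axis point in the box; among the integer gridlines, it crosses the y-axis at y ∈ {-1, 2}.
3. Solving for integer coefficients yields p as stated.

2*x*y - y^2 + y + 2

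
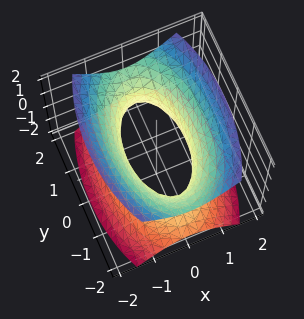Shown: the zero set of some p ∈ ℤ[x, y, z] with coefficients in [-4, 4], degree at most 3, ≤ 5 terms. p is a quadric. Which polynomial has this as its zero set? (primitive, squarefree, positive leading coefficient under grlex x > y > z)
The degree is 2 — one connected sheet with a waist; a quadric.
Symmetries: mirror symmetry y ↦ −y ⇒ only even powers of y; the x ↦ −x reflection is a symmetry, so x appears only in even powers; it's symmetric under z → −z, forcing even powers of z.
Against the integer gridlines: the surface avoids every integer z-axis point in the box.
Together with the visible shape, these determine p as stated.

3*x^2 + y^2 - 2*z^2 - 2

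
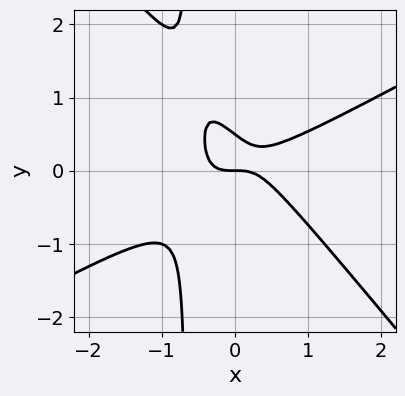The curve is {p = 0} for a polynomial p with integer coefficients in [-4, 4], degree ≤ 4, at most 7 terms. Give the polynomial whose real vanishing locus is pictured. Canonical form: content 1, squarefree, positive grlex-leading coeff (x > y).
deg p = 3. No degree-2 curve has this shape.
Checking where it meets the axes: it crosses the y-axis at the gridline y = 0; it meets the x-axis at x = 0 (among the integer gridlines).
These observations pin down the coefficients.

2*x^3 - 2*x^2*y - 3*x*y^2 - 2*y^2 + y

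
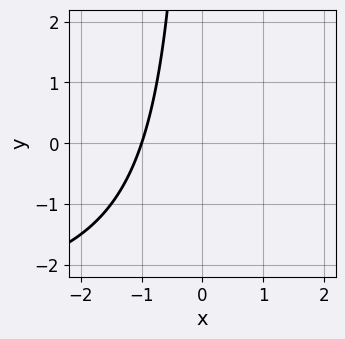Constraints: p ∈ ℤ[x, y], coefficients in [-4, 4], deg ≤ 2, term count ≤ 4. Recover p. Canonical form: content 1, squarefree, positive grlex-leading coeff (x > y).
(a) deg p = 2. A generic line meets the curve in up to 2 points.
(b) Against the integer gridlines: the curve avoids every integer y-axis point in the box; it crosses the x-axis at the gridline x = -1.
(c) These observations pin down the coefficients.

x*y + 3*x + 3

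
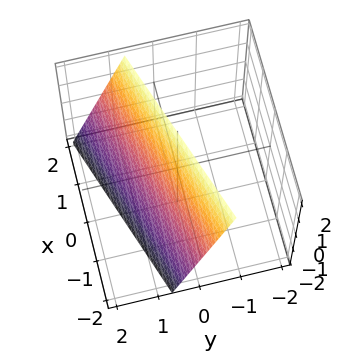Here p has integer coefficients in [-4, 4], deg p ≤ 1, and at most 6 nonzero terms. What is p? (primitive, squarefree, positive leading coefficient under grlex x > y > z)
x - 3*y - z + 2

The degree is 1 — the surface is flat (a plane).
Against the integer gridlines: it meets the x-axis at x = -2 (among the integer gridlines); it crosses the z-axis at the gridline z = 2.
Putting this together gives p.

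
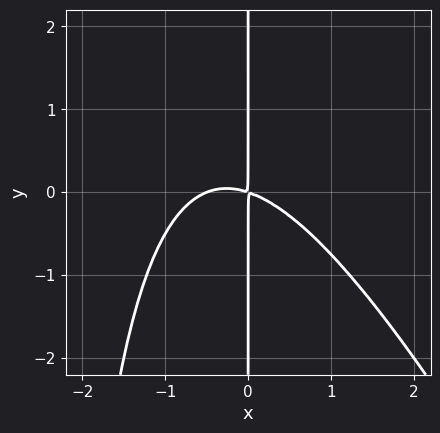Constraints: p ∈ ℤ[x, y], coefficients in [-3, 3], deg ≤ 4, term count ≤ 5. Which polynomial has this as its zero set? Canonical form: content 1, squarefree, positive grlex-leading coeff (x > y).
First, the degree is 3 — a generic line meets the curve in up to 3 points.
Next, observable constraints: every point of the y-axis in the box is on the curve.
Finally, matching integer coefficients to the picture gives p.

2*x^3 + x^2*y + x^2 + 3*x*y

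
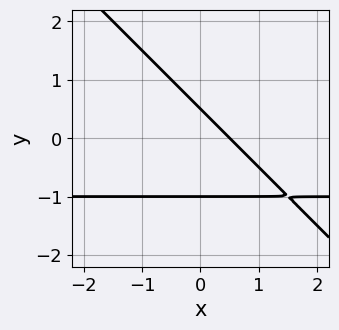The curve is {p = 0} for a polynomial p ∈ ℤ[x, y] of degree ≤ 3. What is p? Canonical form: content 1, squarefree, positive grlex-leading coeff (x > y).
First, deg p = 2. A generic line meets the curve in up to 2 points.
Next, against the integer gridlines: it meets the y-axis at y = -1 (among the integer gridlines).
Finally, fitting integer coefficients to these (and the overall shape) gives p.

2*x*y + 2*y^2 + 2*x + y - 1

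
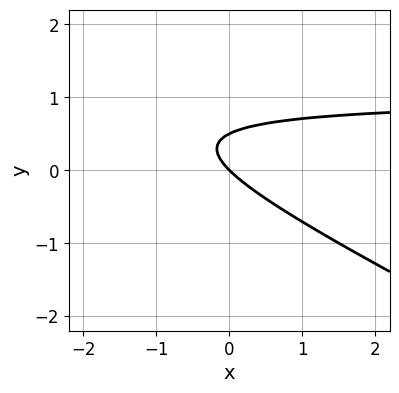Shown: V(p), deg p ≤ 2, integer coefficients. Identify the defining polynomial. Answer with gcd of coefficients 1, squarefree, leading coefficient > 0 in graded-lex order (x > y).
x*y + 2*y^2 - x - y

(a) deg p = 2. The shape is more complex than any degree-1 curve.
(b) Reading off the gridlines: it crosses the y-axis at the gridline y = 0; it meets the x-axis at x = 0 (among the integer gridlines).
(c) Solving for integer coefficients yields p as stated.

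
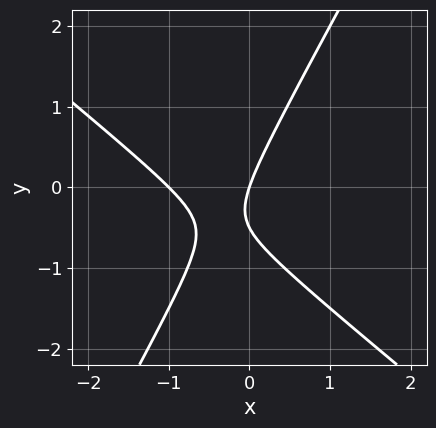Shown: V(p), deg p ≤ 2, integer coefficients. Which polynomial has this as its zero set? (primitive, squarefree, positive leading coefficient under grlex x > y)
3*x^2 + 2*x*y - 2*y^2 + 3*x - y

(a) deg p = 2.
(b) Checking where it meets the axes: one y-axis crossing is at y = 0; among the integer gridlines, it crosses the x-axis at x ∈ {-1, 0}.
(c) These observations pin down the coefficients.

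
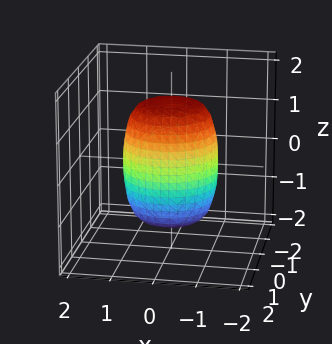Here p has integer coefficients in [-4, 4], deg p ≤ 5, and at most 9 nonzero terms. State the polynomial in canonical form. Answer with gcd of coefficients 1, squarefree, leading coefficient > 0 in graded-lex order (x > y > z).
2*x^4 + 4*x^2*y^2 + 2*y^4 - x^2 - y^2 + z^2 - 2

First, degree: the shape is more complex than any degree-3 surface, so deg p = 4.
Next, by symmetry, every cross-section ⟂ z is a circle, so x, y appear only via x² + y².
Then, from the visible intercepts: a circular section at z = 1 has radius exactly 1.
Finally, assembling these constraints gives the stated polynomial.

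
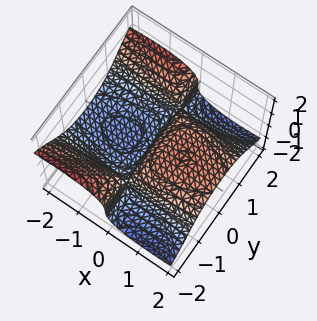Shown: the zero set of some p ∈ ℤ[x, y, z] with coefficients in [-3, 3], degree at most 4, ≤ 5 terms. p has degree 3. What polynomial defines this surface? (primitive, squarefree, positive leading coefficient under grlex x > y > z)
2*x^2*z + 2*x*y^2 + 3*z^3 - 3*x

(a) deg p = 3. The shape is more complex than any degree-2 surface.
(b) Against the integer gridlines: every point of the y-axis in the box is on the surface; it crosses the x-axis at the gridline x = 0; it crosses the z-axis at the gridline z = 0.
(c) Matching integer coefficients to the picture gives p.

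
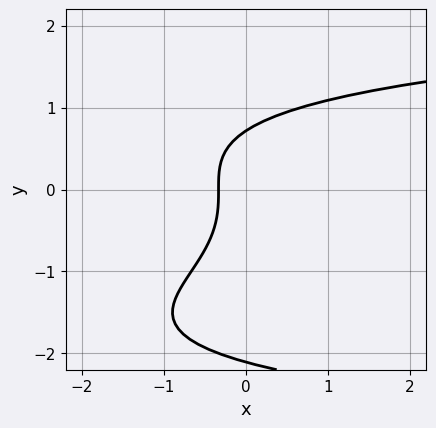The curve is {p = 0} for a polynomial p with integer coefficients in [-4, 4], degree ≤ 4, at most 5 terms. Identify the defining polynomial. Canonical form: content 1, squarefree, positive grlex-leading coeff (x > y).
y^4 + 2*y^3 - 3*x - 1

(a) The degree is 4 — the shape is more complex than any degree-3 curve.
(b) Solving for integer coefficients yields p as stated.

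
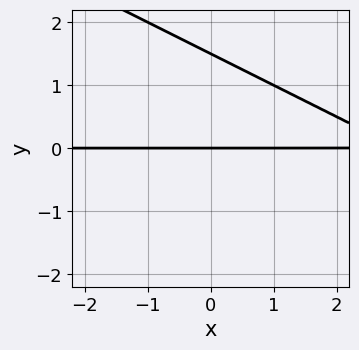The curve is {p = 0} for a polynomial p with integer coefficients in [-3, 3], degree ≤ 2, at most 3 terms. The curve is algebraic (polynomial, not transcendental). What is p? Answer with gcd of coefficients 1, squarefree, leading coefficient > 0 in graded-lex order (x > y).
x*y + 2*y^2 - 3*y

First, the degree is 2 — the shape is more complex than any degree-1 curve.
Next, against the integer gridlines: every point of the x-axis in the box is on the curve; it crosses the y-axis at the gridline y = 0.
Finally, together with the visible shape, these determine p as stated.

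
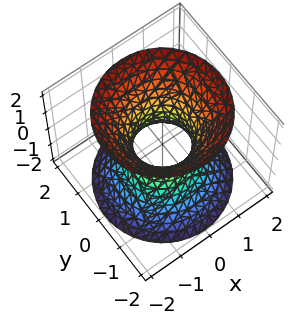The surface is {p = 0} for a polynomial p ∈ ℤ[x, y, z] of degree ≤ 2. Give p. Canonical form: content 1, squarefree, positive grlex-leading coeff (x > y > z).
3*x^2 + 3*y^2 - 2*z^2 - 2

1. deg p = 2.
2. By symmetry, every cross-section ⟂ z is a circle, so x, y appear only via x² + y².
3. Checking where it meets the axes: a circular section at z = 1 has radius between 1 and 2; it misses every integer gridline on the z-axis.
4. Together with the visible shape, these determine p as stated.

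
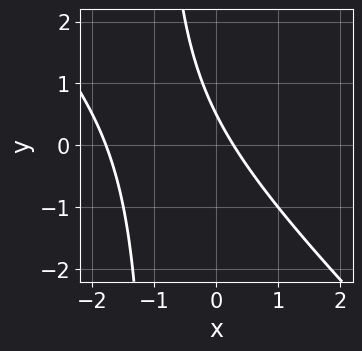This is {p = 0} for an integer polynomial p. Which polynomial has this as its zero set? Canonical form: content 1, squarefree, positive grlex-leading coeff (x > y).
2*x^2 + 2*x*y + 3*x + 2*y - 1

1. The degree is 2 — a generic line meets the curve in up to 2 points.
2. Solving for integer coefficients yields p as stated.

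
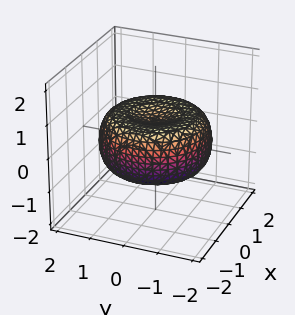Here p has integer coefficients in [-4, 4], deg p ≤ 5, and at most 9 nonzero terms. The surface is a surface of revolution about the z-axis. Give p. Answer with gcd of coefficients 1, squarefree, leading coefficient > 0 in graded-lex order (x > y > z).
deg p = 4. No degree-3 surface has this shape.
By symmetry, the z-axis is an axis of rotation, so x and y enter only as x² + y².
From the visible intercepts: a circular section at z = 0 has radius between 1 and 2.
Putting this together gives p.

x^4 + 2*x^2*y^2 + y^4 - 2*x^2 - 2*y^2 + 3*z^2 - 1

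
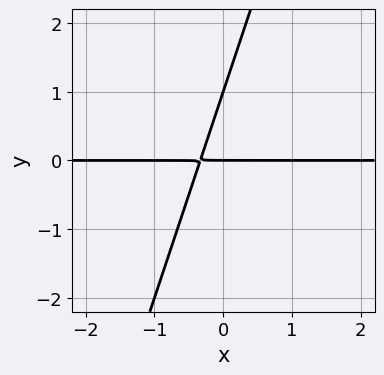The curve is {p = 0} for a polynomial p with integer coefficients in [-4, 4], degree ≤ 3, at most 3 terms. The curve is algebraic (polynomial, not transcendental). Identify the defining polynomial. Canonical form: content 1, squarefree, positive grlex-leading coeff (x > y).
3*x*y - y^2 + y

Degree: the shape is more complex than any degree-1 curve, so deg p = 2.
Against the integer gridlines: the y-axis gridline crossings are at y ∈ {0, 1}; every point of the x-axis in the box is on the curve.
Together with the visible shape, these determine p as stated.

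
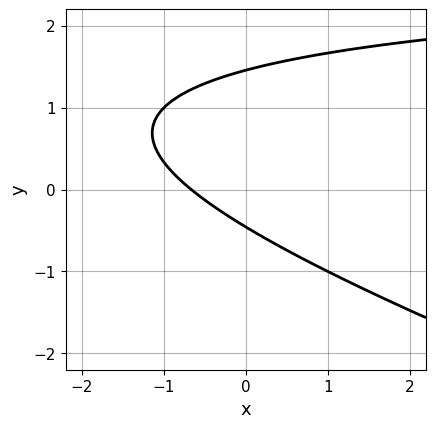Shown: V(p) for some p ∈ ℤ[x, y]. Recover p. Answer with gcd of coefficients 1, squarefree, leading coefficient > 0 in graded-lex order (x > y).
(a) deg p = 2. The shape is more complex than any degree-1 curve.
(b) The integer polynomial consistent with all of this is the stated p.

x*y + 3*y^2 - 3*x - 3*y - 2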